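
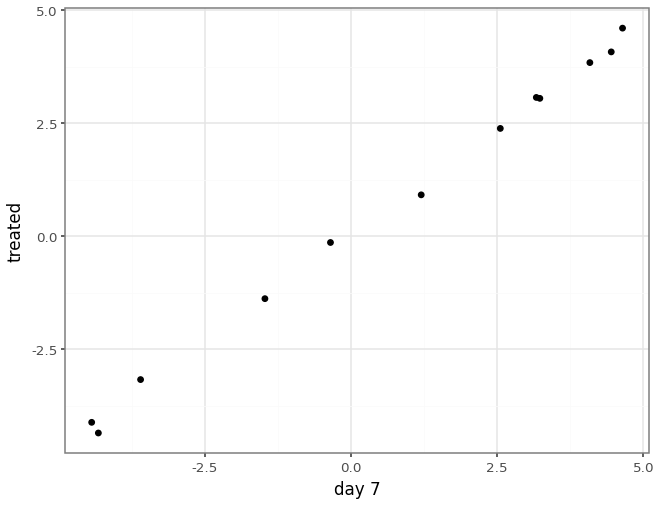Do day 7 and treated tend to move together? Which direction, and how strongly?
positive, strong

Points are positively correlated; strong (|r| ≈ 1.0).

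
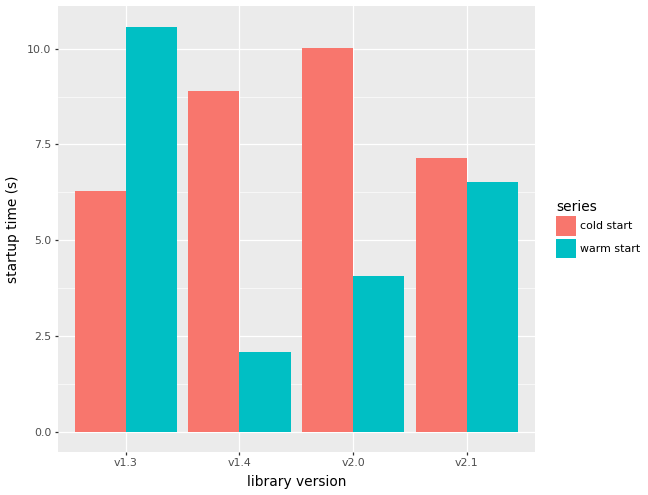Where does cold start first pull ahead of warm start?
v1.4

v1.3: cold start ≈ 6 vs warm start ≈ 11 (not yet); v1.4: cold start ≈ 9 vs warm start ≈ 2 (first crossover).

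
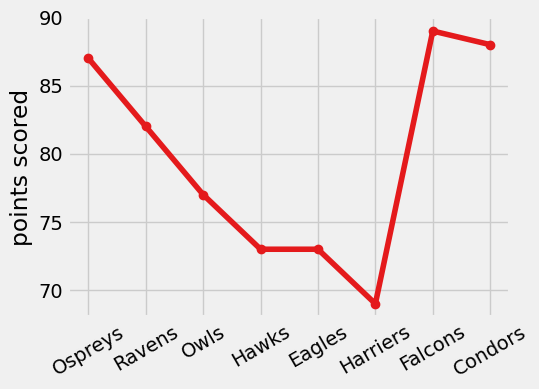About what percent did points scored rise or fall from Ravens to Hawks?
≈ -12.2%

Ravens ≈ 82, Hawks ≈ 72; (72 − 82) / 82 ≈ -12.2%.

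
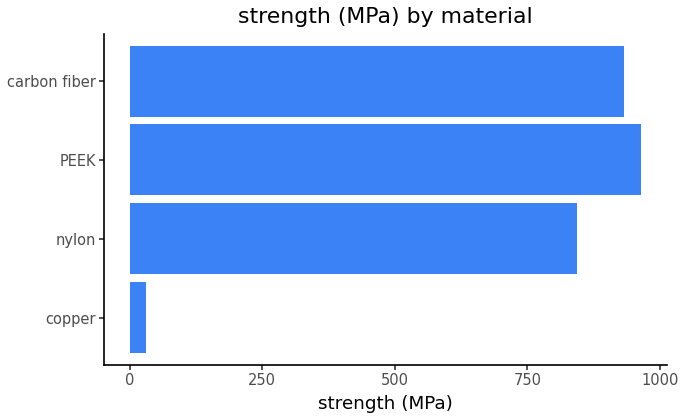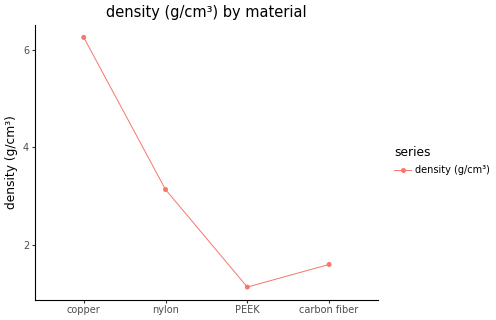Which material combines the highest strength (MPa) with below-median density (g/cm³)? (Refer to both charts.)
PEEK

Chart 2 median density (g/cm³) ≈ 2; below-median materials: PEEK, carbon fiber. Among those, PEEK has the highest strength (MPa) (≈ 1000).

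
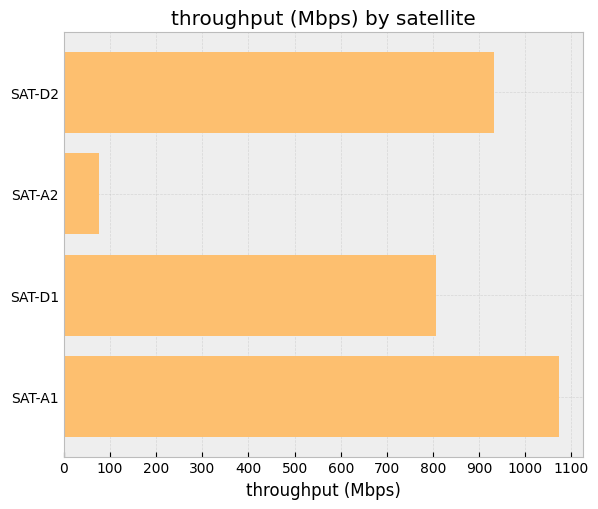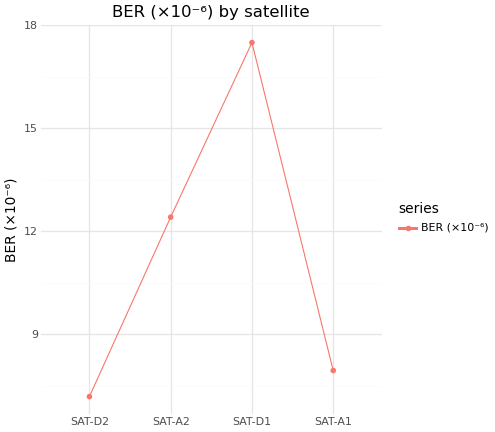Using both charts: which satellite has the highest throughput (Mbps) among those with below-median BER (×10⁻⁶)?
Chart 2 median BER (×10⁻⁶) ≈ 10; below-median satellites: SAT-D2, SAT-A1. Among those, SAT-A1 has the highest throughput (Mbps) (≈ 1100).

SAT-A1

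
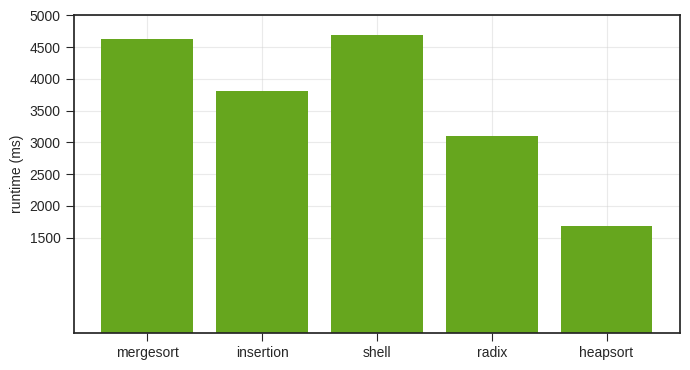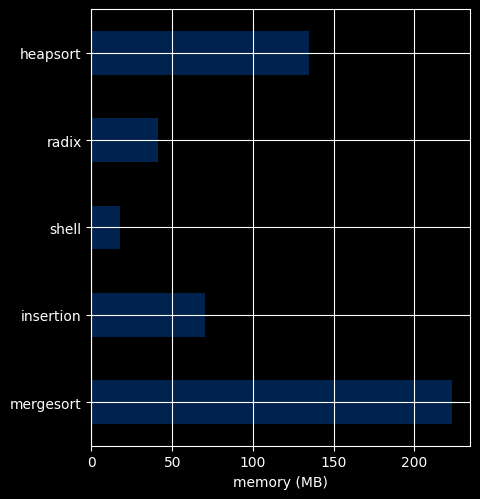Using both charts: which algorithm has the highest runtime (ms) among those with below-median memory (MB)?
Chart 2 median memory (MB) ≈ 75; below-median algorithms: shell, radix. Among those, shell has the highest runtime (ms) (≈ 4500).

shell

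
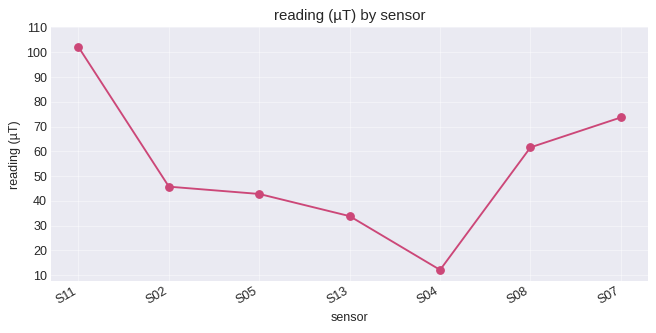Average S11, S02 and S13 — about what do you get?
(100 + 50 + 30) / 3 ≈ 60.

≈ 60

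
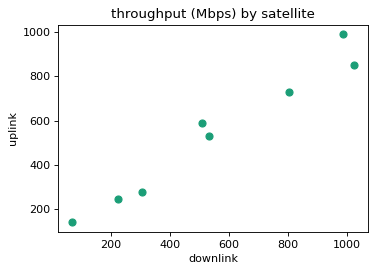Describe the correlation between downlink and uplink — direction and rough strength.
Points are positively correlated; strong (|r| ≈ 1.0).

positive, strong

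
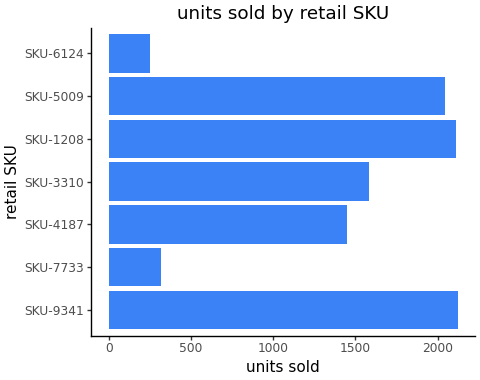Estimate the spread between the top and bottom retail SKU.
Max SKU-9341 ≈ 2200, min SKU-6124 ≈ 200; range ≈ 2000.

≈ 2000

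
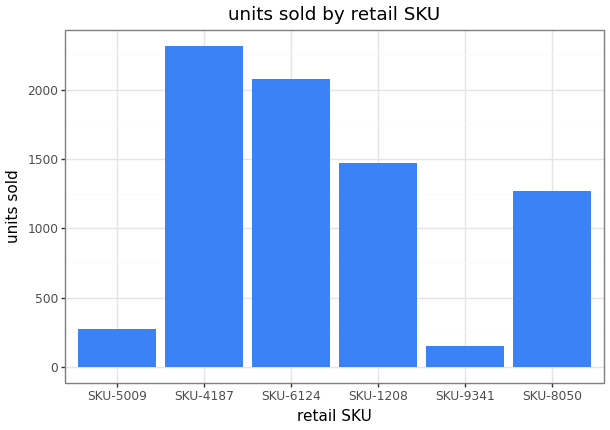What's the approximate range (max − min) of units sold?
Max SKU-4187 ≈ 2400, min SKU-9341 ≈ 200; range ≈ 2200.

≈ 2200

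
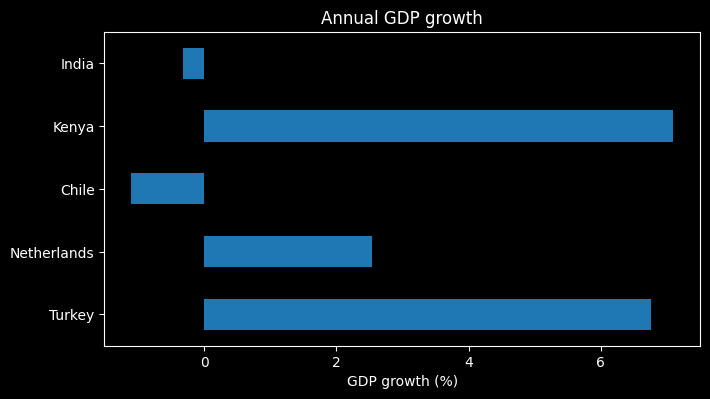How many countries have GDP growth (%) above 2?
3

Above 2: Turkey, Netherlands, Kenya.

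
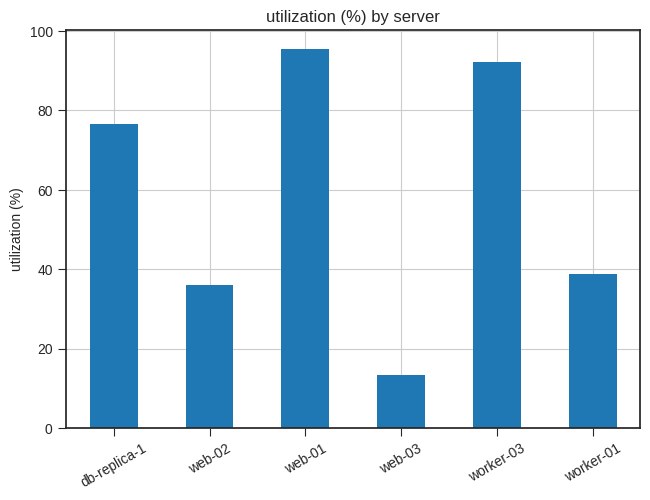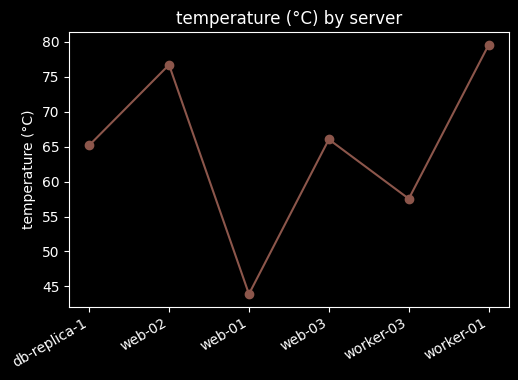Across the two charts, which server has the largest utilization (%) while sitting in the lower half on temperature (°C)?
Chart 2 median temperature (°C) ≈ 70; below-median servers: db-replica-1, web-01, worker-03. Among those, web-01 has the highest utilization (%) (≈ 100).

web-01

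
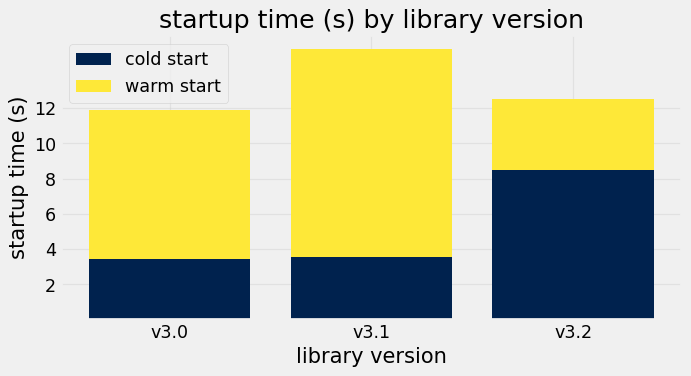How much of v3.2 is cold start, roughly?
≈ 8

cold start top ≈ 8, bottom ≈ 0; segment ≈ 8.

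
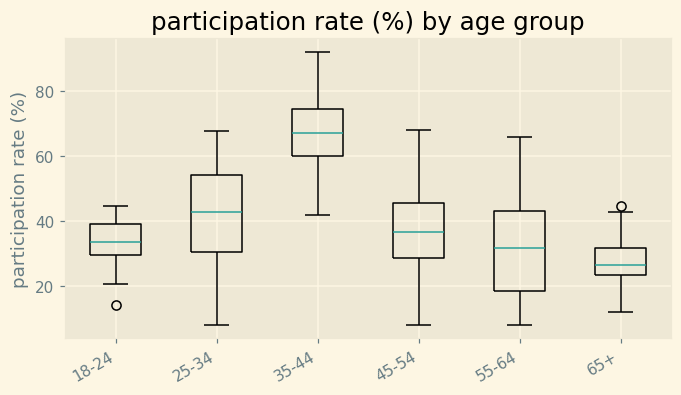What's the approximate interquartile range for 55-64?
≈ 25

Q3 ≈ 45, Q1 ≈ 20; IQR ≈ 25.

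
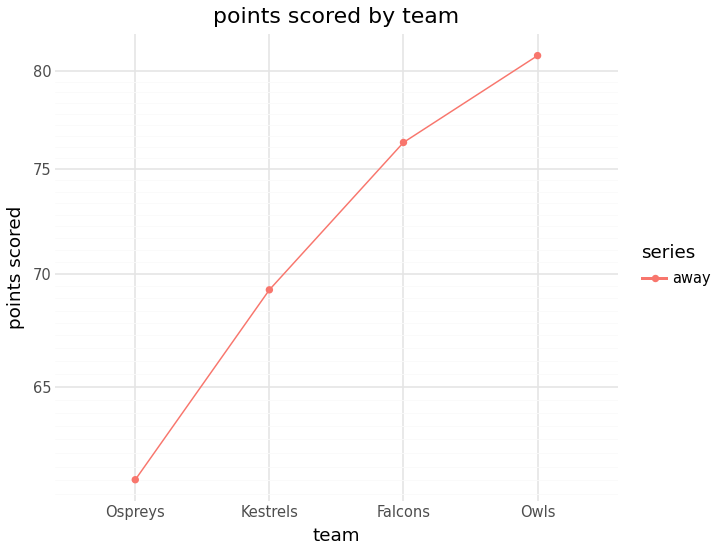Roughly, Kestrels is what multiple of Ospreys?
Kestrels ≈ 70, Ospreys ≈ 62; 70/62 ≈ 1.13.

≈ 1.13×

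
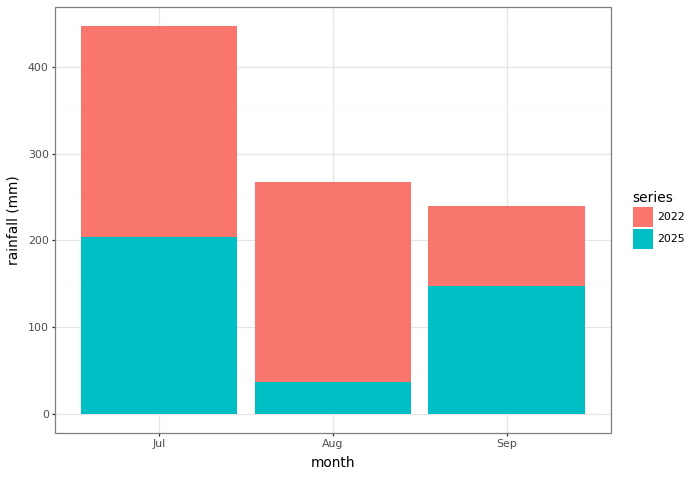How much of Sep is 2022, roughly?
2022 top ≈ 250, bottom ≈ 150; segment ≈ 100.

≈ 100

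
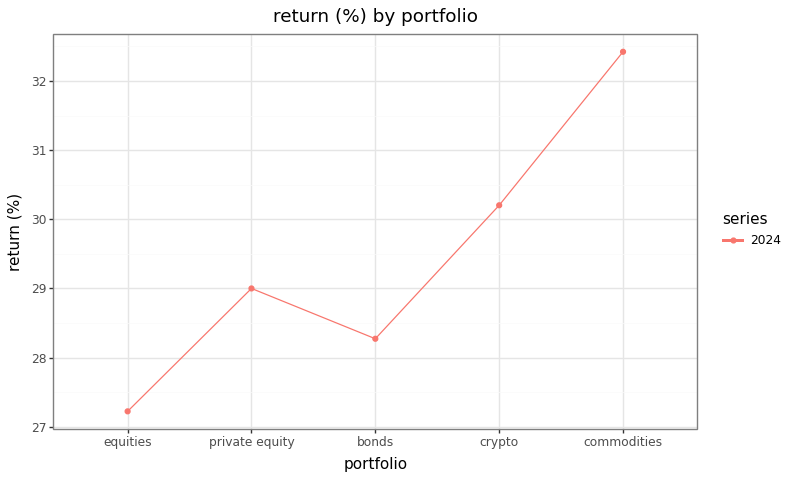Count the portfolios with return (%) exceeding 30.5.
Above 30.5: commodities.

1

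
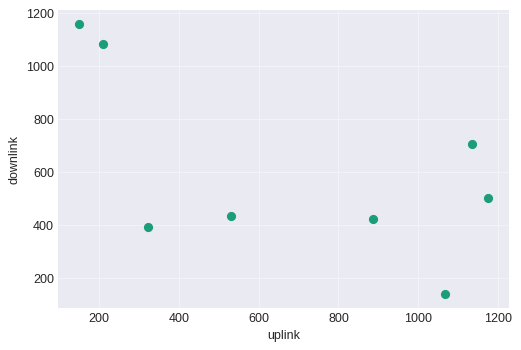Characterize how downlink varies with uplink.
Points are negatively correlated; moderate (|r| ≈ 0.6).

negative, moderate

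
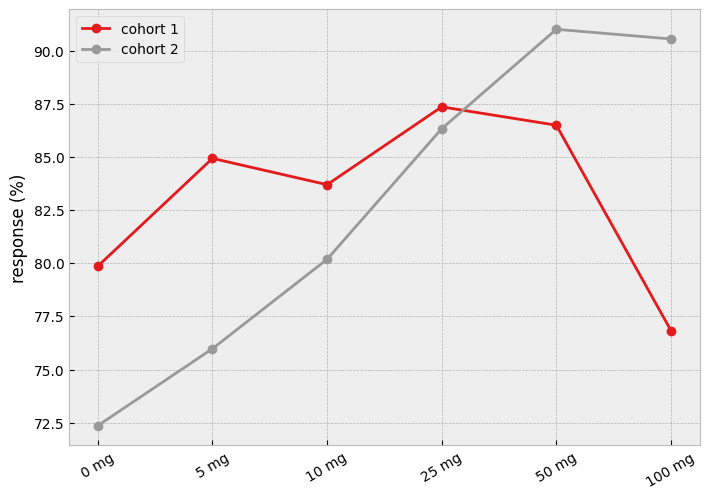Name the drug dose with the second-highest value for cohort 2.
Top 3 for cohort 2: 50 mg ≈ 92, 100 mg ≈ 90, 25 mg ≈ 86.

100 mg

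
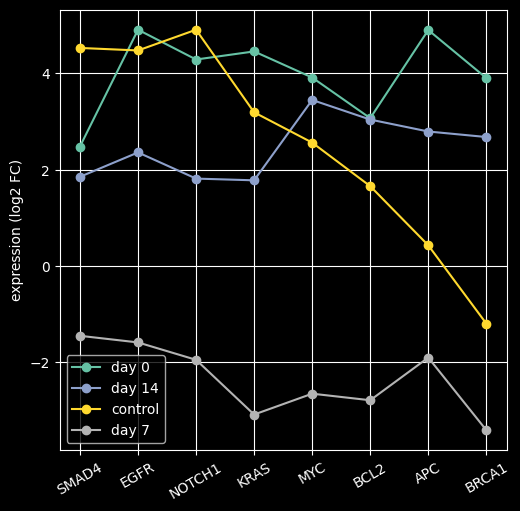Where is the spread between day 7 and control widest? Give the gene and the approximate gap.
NOTCH1: day 7 ≈ -2, control ≈ 5 → gap ≈ 7. Next-largest (KRAS) is only ≈ 6.

NOTCH1, ≈ 7 log2 FC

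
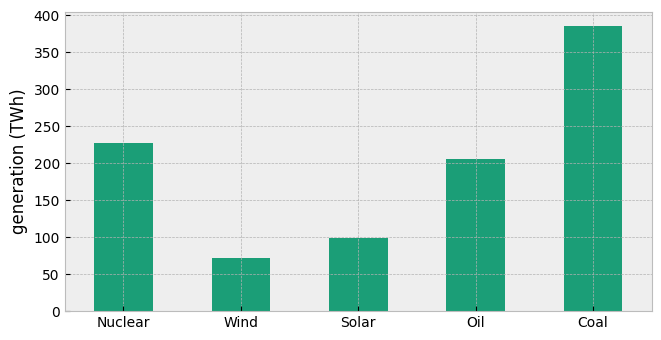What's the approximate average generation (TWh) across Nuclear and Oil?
(250 + 200) / 2 ≈ 225.

≈ 225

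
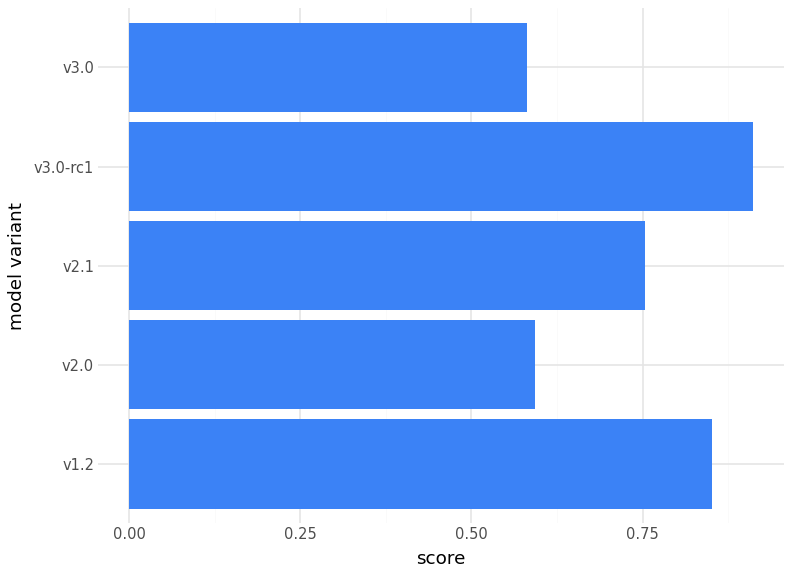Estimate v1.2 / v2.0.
v1.2 ≈ 0.9, v2.0 ≈ 0.6; 0.9/0.6 ≈ 1.5.

≈ 1.5×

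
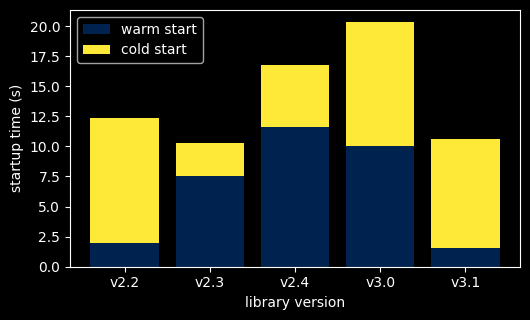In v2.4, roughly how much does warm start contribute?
≈ 12

warm start top ≈ 12, bottom ≈ 0; segment ≈ 12.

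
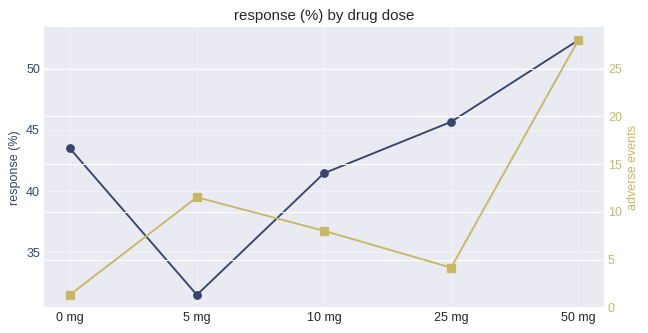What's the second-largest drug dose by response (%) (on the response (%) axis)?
25 mg

Top 3 (on the response (%) axis): 50 mg ≈ 52, 25 mg ≈ 46, 0 mg ≈ 44.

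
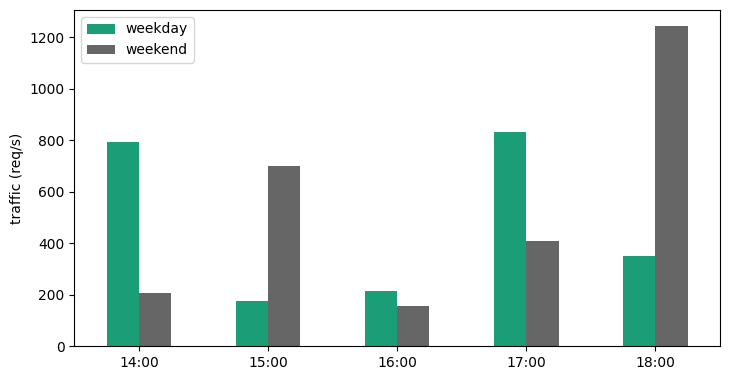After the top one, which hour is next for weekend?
15:00

Top 3 for weekend: 18:00 ≈ 1200, 15:00 ≈ 600, 17:00 ≈ 400.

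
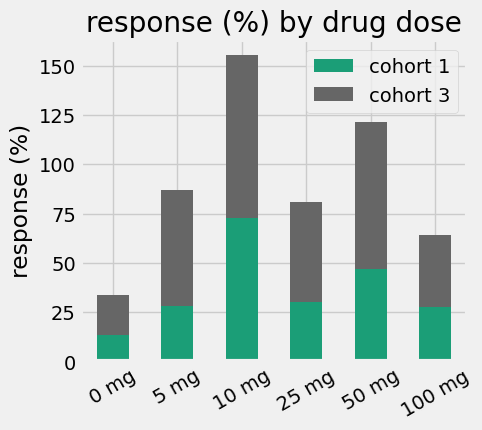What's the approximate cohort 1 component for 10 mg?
≈ 80

cohort 1 top ≈ 80, bottom ≈ 0; segment ≈ 80.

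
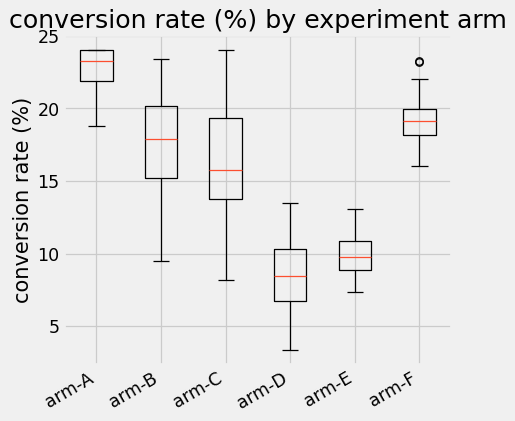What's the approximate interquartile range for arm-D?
≈ 4

Q3 ≈ 10, Q1 ≈ 6; IQR ≈ 4.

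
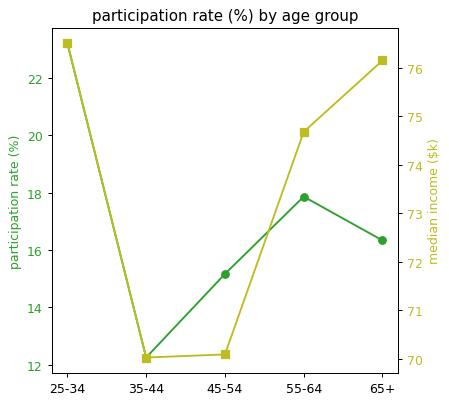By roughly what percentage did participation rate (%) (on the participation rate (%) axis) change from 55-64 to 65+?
≈ -11.1%

55-64 ≈ 18, 65+ ≈ 16; (16 − 18) / 18 ≈ -11.1%.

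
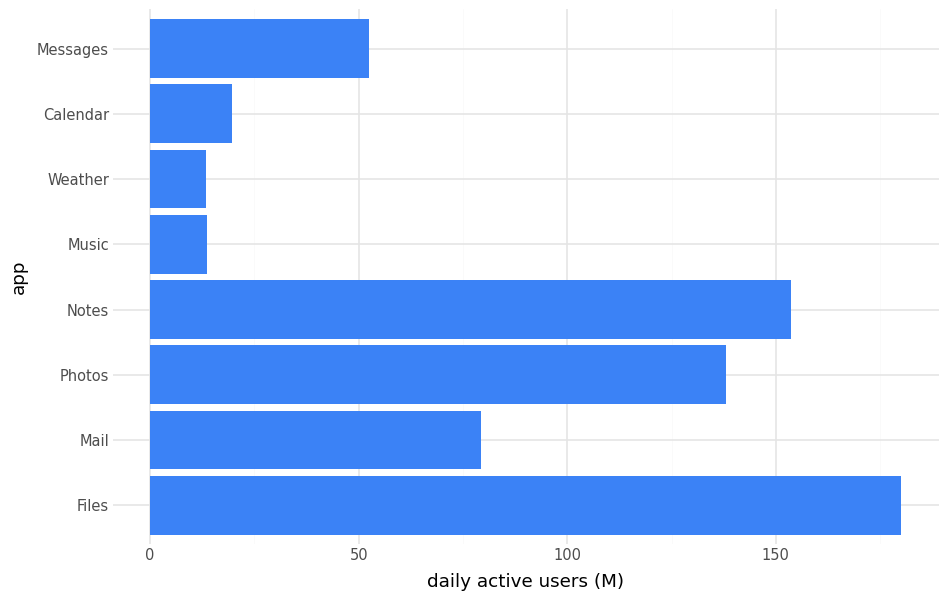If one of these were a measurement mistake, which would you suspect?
Files

Files ≈ 180; the rest sit between ≈ 20 and ≈ 160.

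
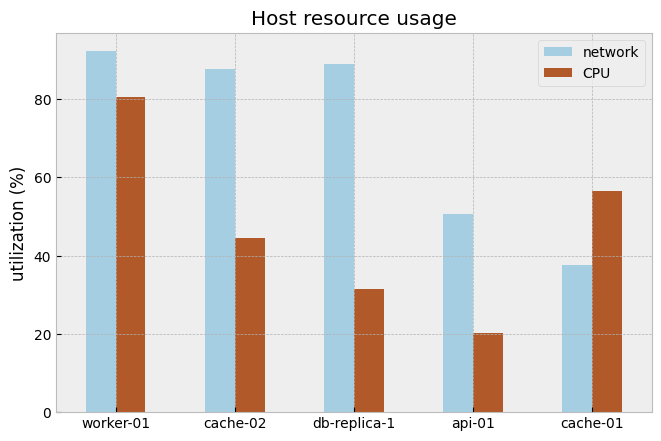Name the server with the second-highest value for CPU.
Top 3 for CPU: worker-01 ≈ 80, cache-01 ≈ 60, cache-02 ≈ 40.

cache-01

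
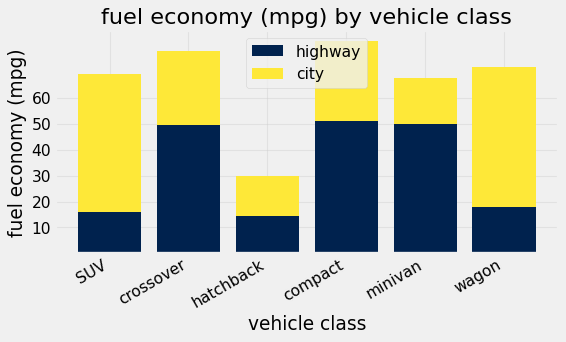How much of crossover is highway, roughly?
highway top ≈ 50, bottom ≈ 0; segment ≈ 50.

≈ 50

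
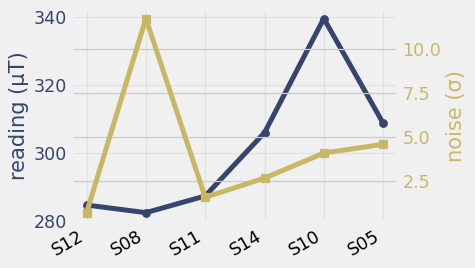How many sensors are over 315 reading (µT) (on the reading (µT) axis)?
Above 315: S10.

1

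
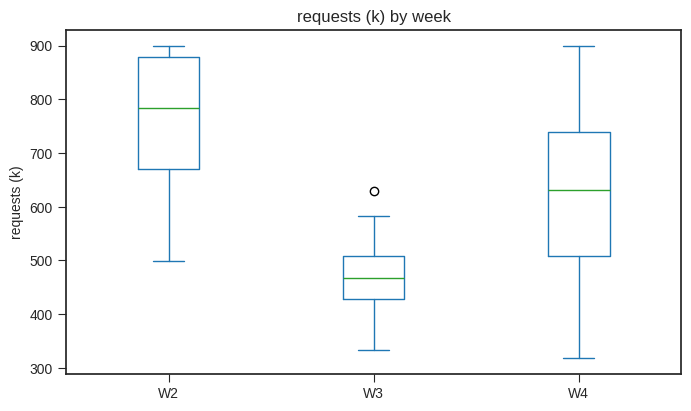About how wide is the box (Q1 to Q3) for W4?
≈ 250

Q3 ≈ 750, Q1 ≈ 500; IQR ≈ 250.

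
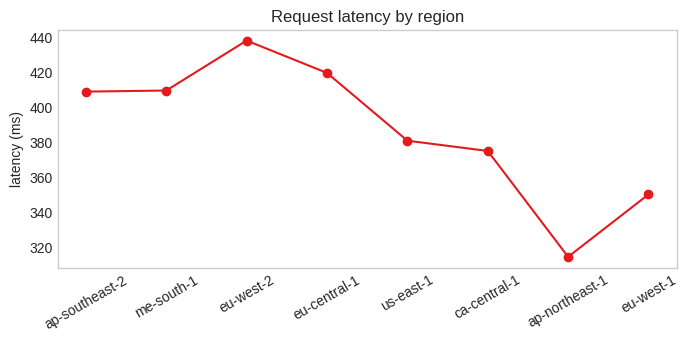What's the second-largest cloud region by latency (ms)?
Top 3: eu-west-2 ≈ 440, eu-central-1 ≈ 420, me-south-1 ≈ 400.

eu-central-1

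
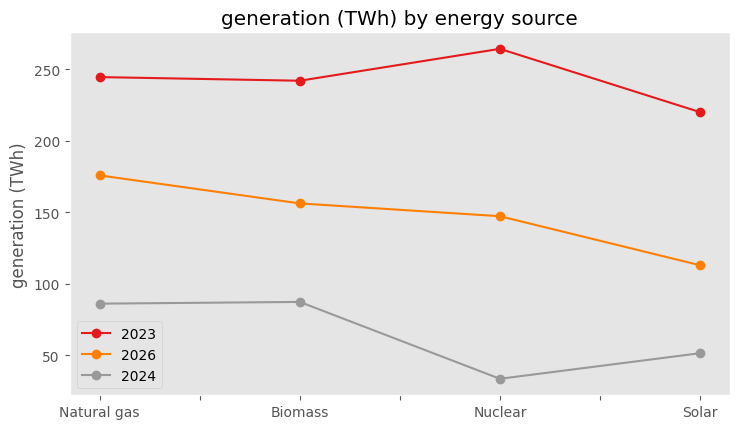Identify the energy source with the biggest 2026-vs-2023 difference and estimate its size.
Nuclear: 2026 ≈ 140, 2023 ≈ 260 → gap ≈ 120. Next-largest (Solar) is only ≈ 100.

Nuclear, ≈ 120 TWh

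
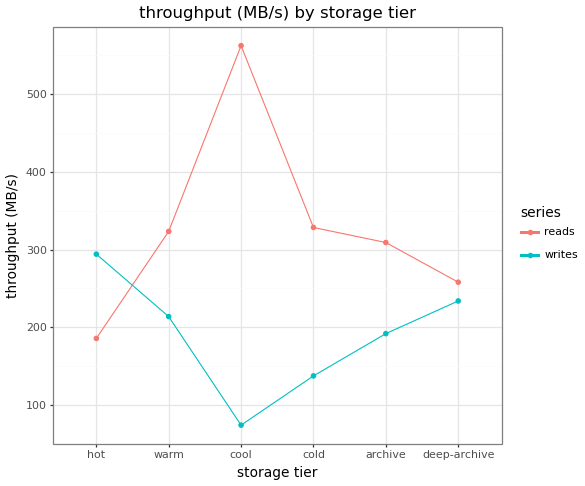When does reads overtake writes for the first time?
warm

hot: reads ≈ 200 vs writes ≈ 300 (not yet); warm: reads ≈ 300 vs writes ≈ 200 (first crossover).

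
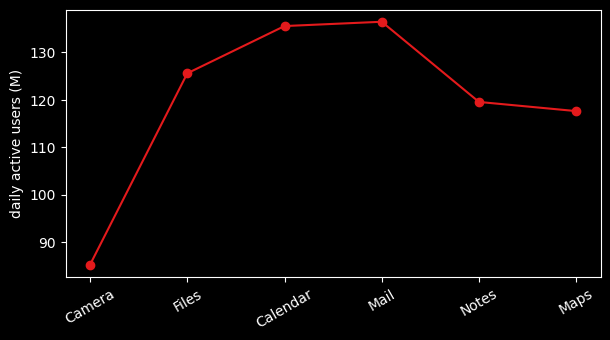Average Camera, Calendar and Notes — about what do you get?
(85 + 135 + 120) / 3 ≈ 113.

≈ 113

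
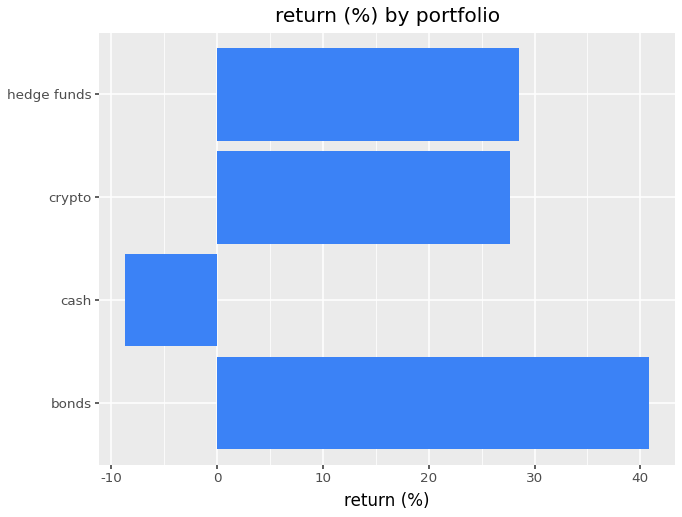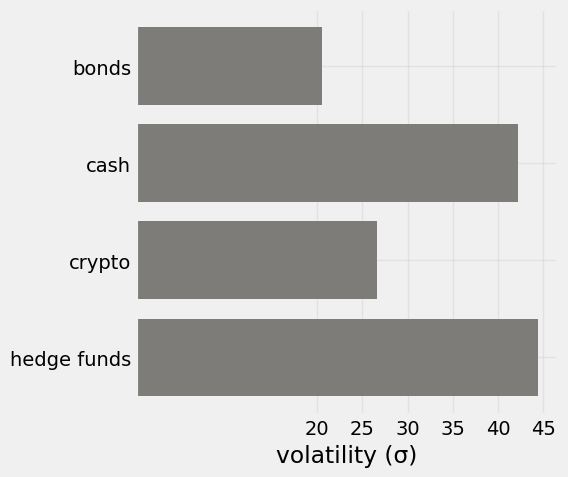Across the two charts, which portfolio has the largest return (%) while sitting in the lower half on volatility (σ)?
Chart 2 median volatility (σ) ≈ 35; below-median portfolios: bonds, crypto. Among those, bonds has the highest return (%) (≈ 40).

bonds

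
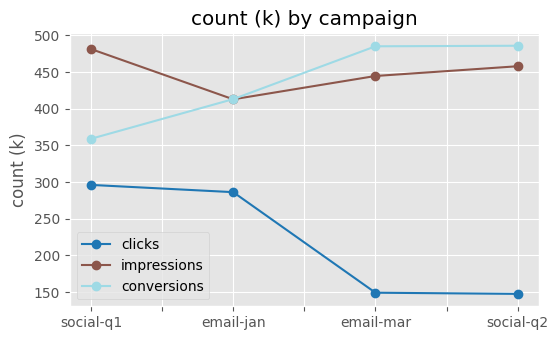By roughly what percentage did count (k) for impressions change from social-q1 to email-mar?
social-q1 ≈ 500, email-mar ≈ 450; (450 − 500) / 500 ≈ -10%.

≈ -10%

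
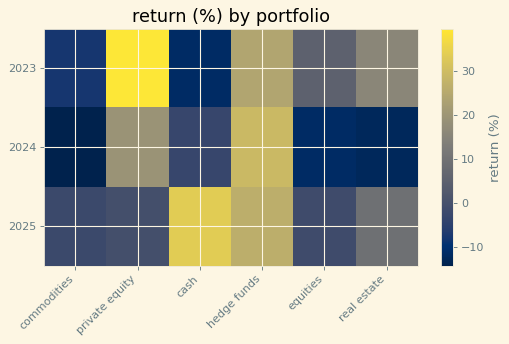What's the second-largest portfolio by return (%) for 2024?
Top 3 for 2024: hedge funds ≈ 30, private equity ≈ 20, cash ≈ -5.

private equity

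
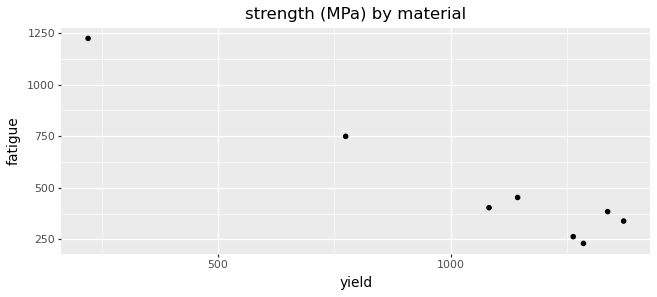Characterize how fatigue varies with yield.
negative, strong

Points are negatively correlated; strong (|r| ≈ 1.0).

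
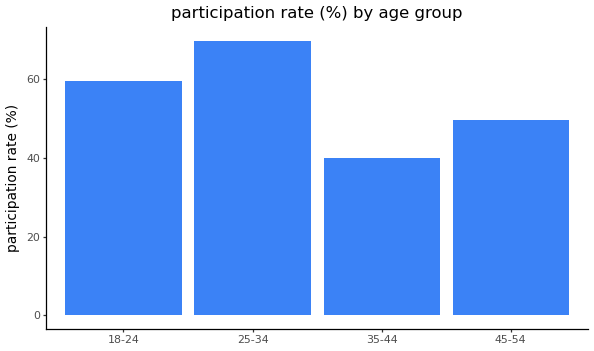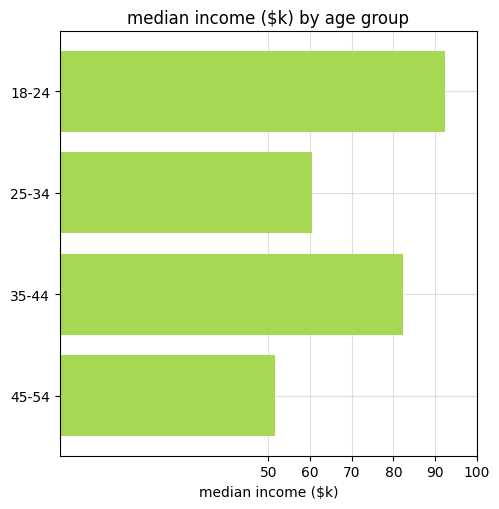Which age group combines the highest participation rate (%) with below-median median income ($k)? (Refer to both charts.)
Chart 2 median median income ($k) ≈ 70; below-median age groups: 25-34, 45-54. Among those, 25-34 has the highest participation rate (%) (≈ 70).

25-34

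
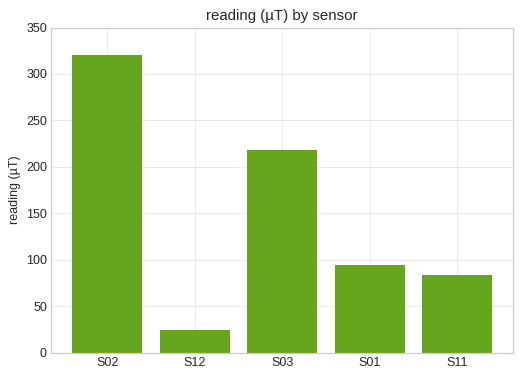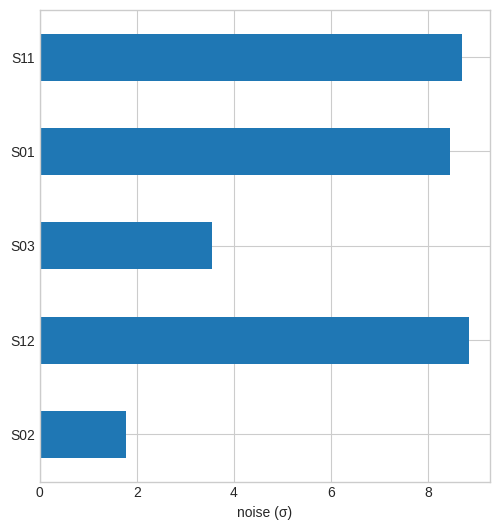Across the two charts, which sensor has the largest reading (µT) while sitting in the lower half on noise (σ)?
Chart 2 median noise (σ) ≈ 8; below-median sensors: S02, S03. Among those, S02 has the highest reading (µT) (≈ 300).

S02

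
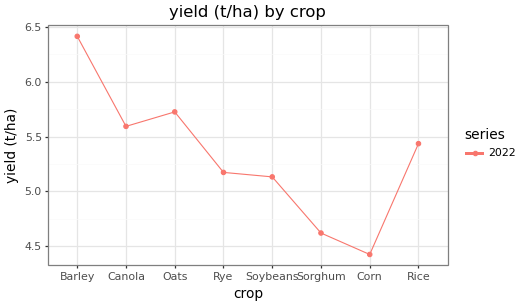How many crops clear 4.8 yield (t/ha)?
6

Above 4.8: Barley, Canola, Oats, Rye, Soybeans, Rice.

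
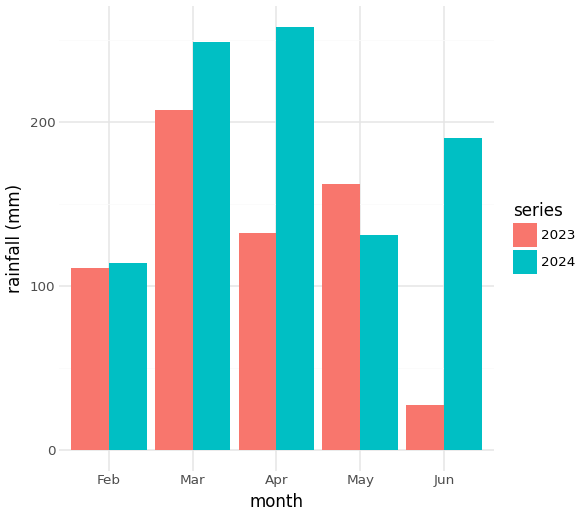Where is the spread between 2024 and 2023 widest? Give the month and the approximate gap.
Jun, ≈ 175 mm

Jun: 2024 ≈ 200, 2023 ≈ 25 → gap ≈ 175. Next-largest (Apr) is only ≈ 125.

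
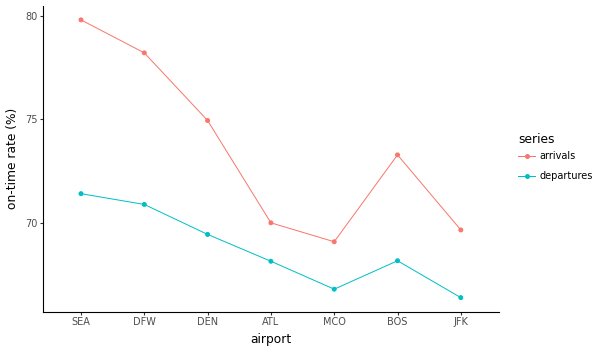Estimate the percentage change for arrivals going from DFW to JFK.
DFW ≈ 78, JFK ≈ 70; (70 − 78) / 78 ≈ -10.3%.

≈ -10.3%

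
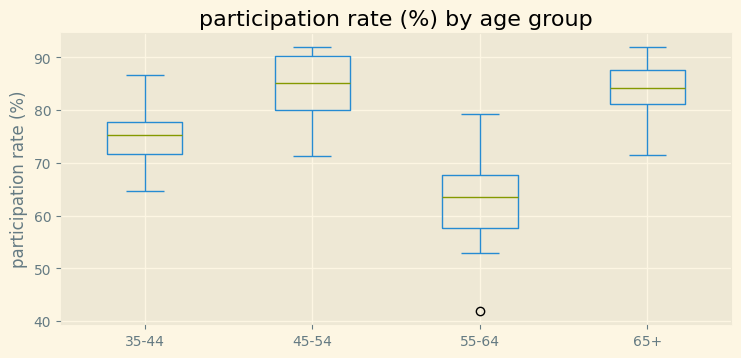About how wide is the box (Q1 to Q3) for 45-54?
Q3 ≈ 90, Q1 ≈ 80; IQR ≈ 10.

≈ 10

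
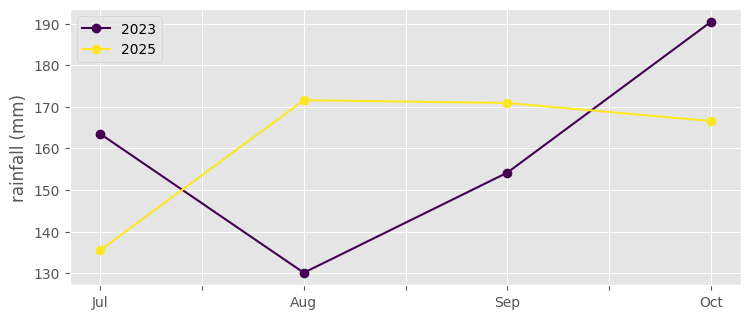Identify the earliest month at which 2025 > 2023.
Jul: 2025 ≈ 140 vs 2023 ≈ 160 (not yet); Aug: 2025 ≈ 170 vs 2023 ≈ 130 (first crossover).

Aug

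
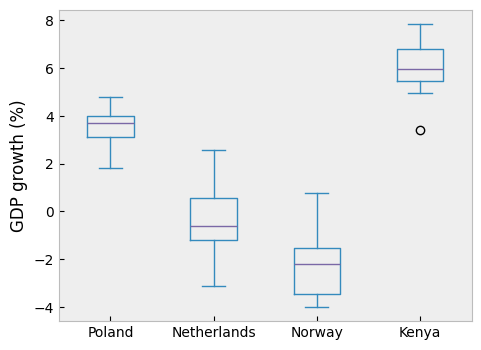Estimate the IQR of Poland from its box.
Q3 ≈ 4, Q1 ≈ 3; IQR ≈ 1.

≈ 1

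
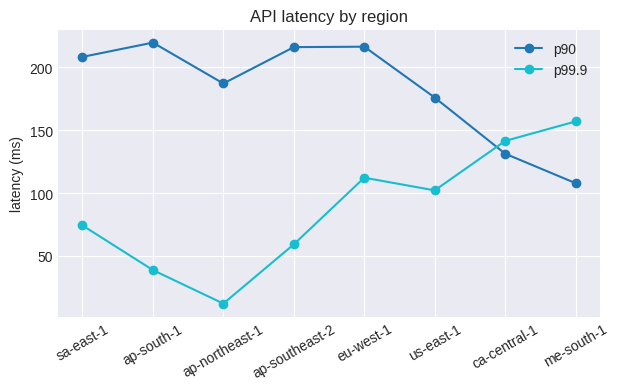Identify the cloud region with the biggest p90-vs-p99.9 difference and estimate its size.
ap-south-1, ≈ 180 ms

ap-south-1: p90 ≈ 220, p99.9 ≈ 40 → gap ≈ 180. Next-largest (ap-northeast-1) is only ≈ 160.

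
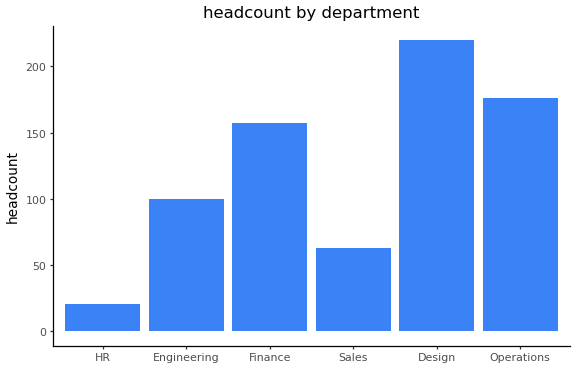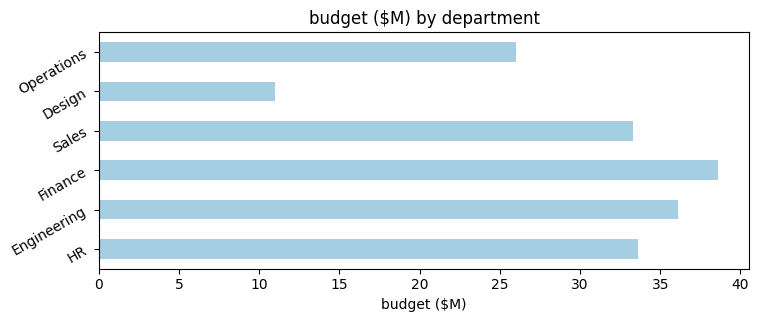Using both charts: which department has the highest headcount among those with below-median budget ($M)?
Design

Chart 2 median budget ($M) ≈ 35; below-median departments: Sales, Design, Operations. Among those, Design has the highest headcount (≈ 225).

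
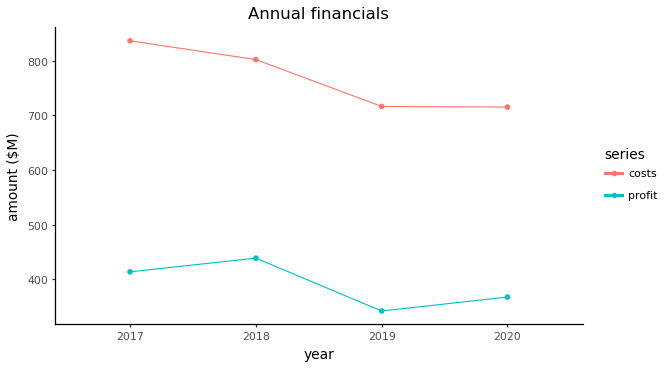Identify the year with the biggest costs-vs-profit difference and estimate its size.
2017: costs ≈ 850, profit ≈ 400 → gap ≈ 450. Next-largest (2019) is only ≈ 350.

2017, ≈ 450 $M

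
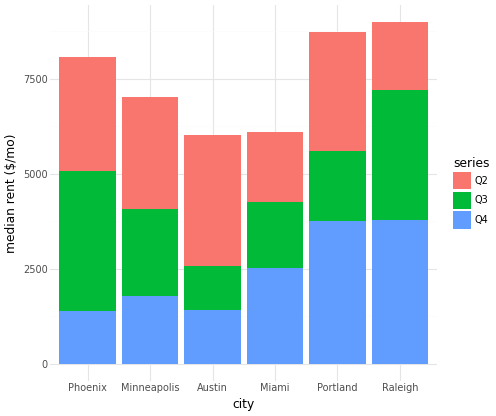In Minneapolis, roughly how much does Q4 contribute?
Q4 top ≈ 2000, bottom ≈ 0; segment ≈ 2000.

≈ 2000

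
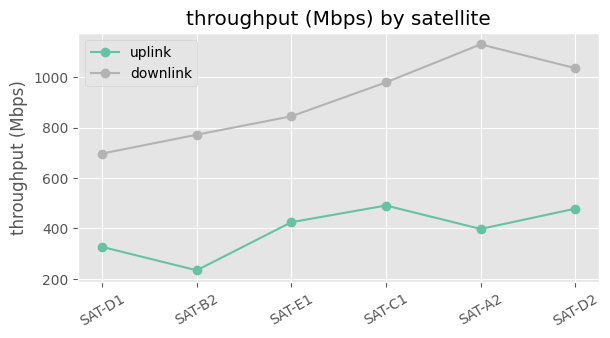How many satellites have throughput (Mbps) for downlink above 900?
Above 900: SAT-C1, SAT-A2, SAT-D2.

3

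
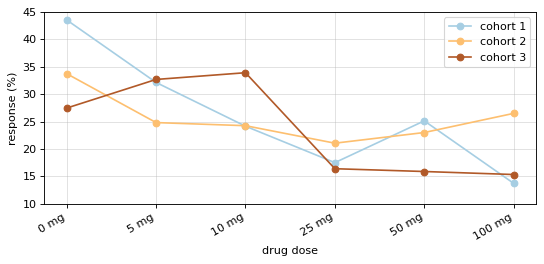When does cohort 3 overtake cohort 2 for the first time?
0 mg: cohort 3 ≈ 25 vs cohort 2 ≈ 35 (not yet); 5 mg: cohort 3 ≈ 35 vs cohort 2 ≈ 25 (first crossover).

5 mg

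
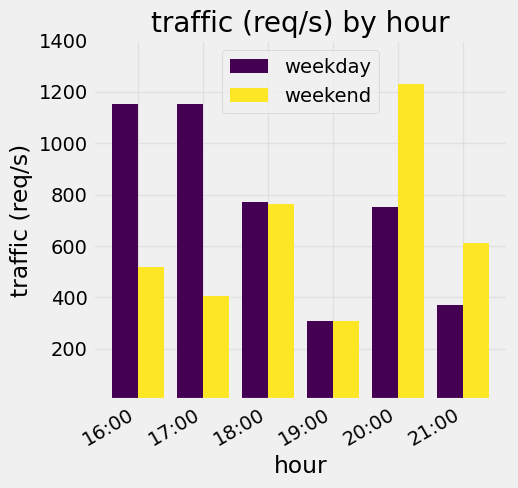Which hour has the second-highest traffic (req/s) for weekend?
18:00

Top 3 for weekend: 20:00 ≈ 1200, 18:00 ≈ 800, 21:00 ≈ 600.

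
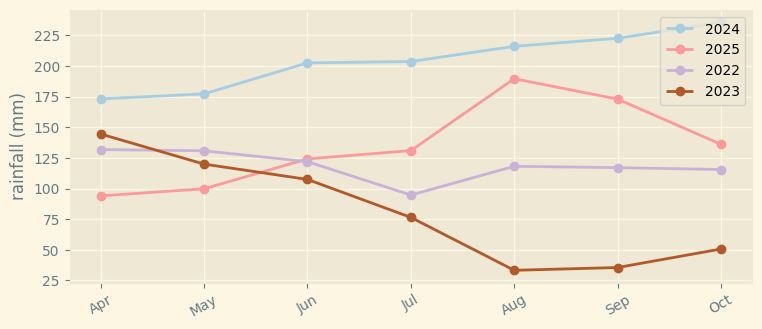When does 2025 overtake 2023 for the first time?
Jun

May: 2025 ≈ 100 vs 2023 ≈ 120 (not yet); Jun: 2025 ≈ 120 vs 2023 ≈ 100 (first crossover).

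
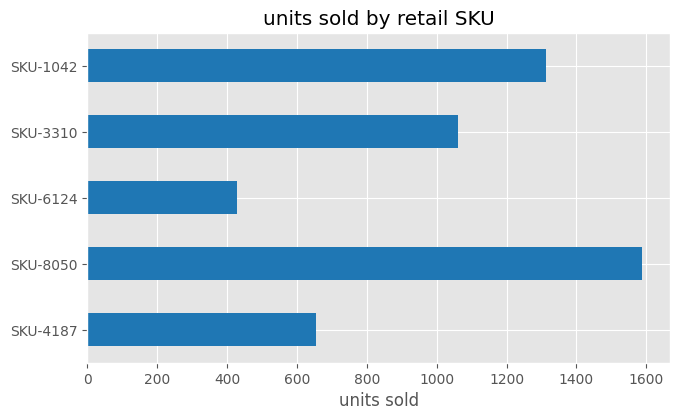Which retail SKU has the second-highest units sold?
SKU-1042

Top 3: SKU-8050 ≈ 1600, SKU-1042 ≈ 1400, SKU-3310 ≈ 1000.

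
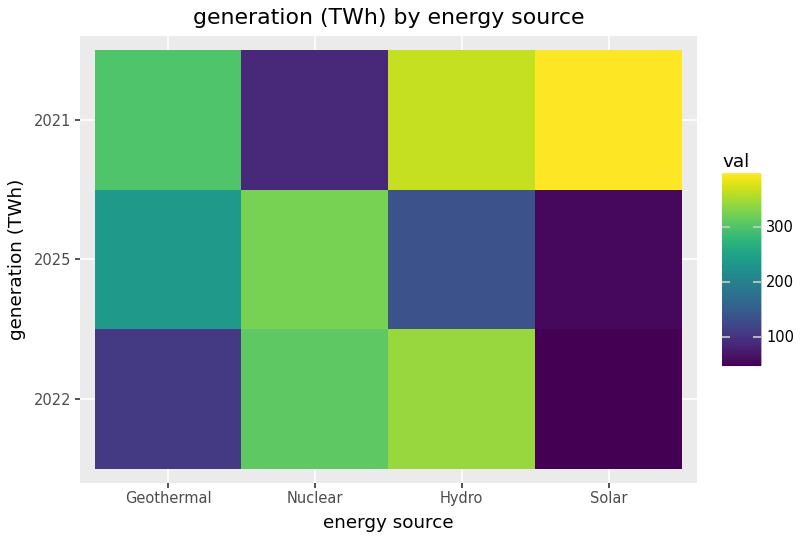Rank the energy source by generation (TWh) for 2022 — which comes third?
Top 4 for 2022: Hydro ≈ 350, Nuclear ≈ 300, Geothermal ≈ 100, Solar ≈ 50.

Geothermal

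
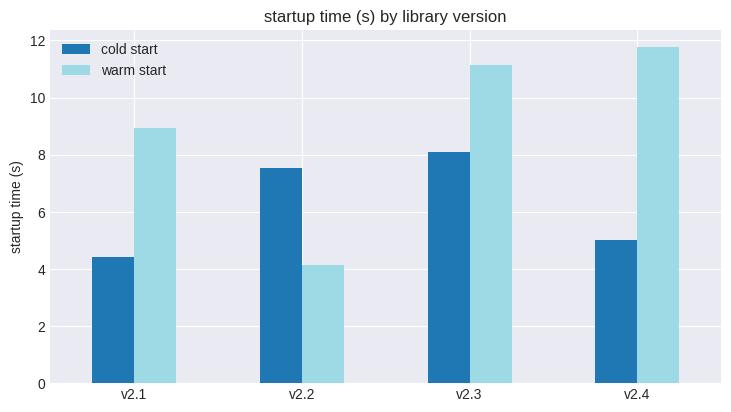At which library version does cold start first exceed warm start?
v2.2

v2.1: cold start ≈ 4 vs warm start ≈ 9 (not yet); v2.2: cold start ≈ 8 vs warm start ≈ 4 (first crossover).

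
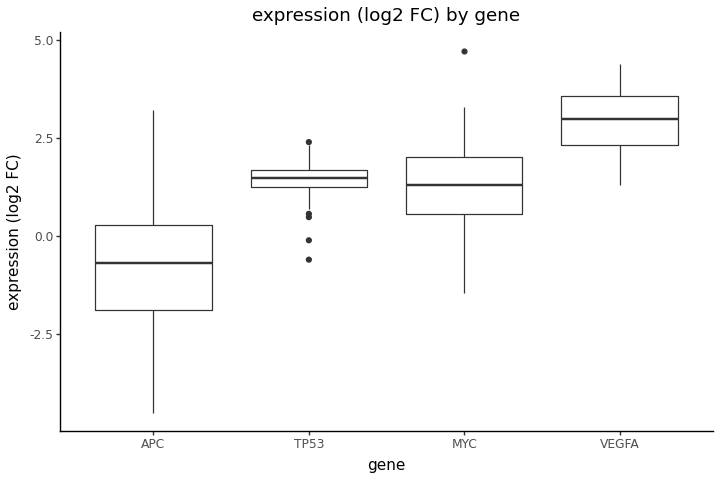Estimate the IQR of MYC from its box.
Q3 ≈ 2.0, Q1 ≈ 0.5; IQR ≈ 1.5.

≈ 1.5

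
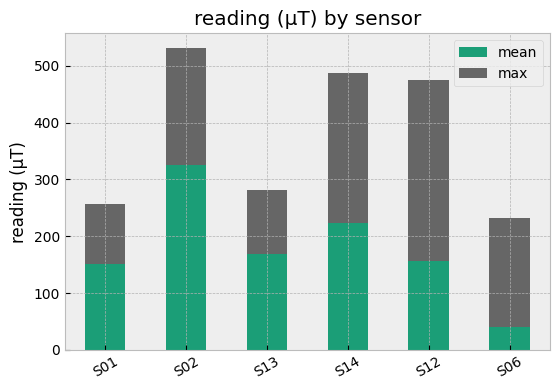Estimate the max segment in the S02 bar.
≈ 200

max top ≈ 550, bottom ≈ 350; segment ≈ 200.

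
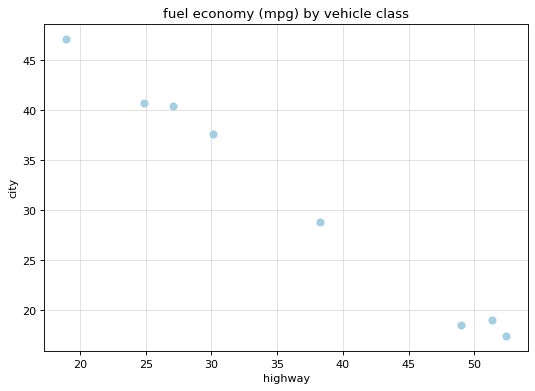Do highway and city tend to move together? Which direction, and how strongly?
negative, strong

Points are negatively correlated; strong (|r| ≈ 1.0).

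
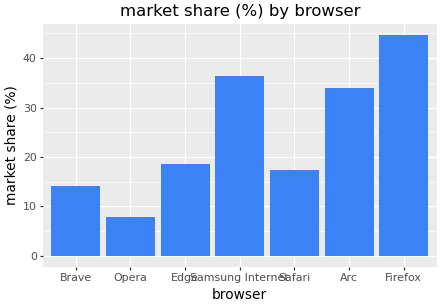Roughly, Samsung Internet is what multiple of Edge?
≈ 1.75×

Samsung Internet ≈ 35, Edge ≈ 20; 35/20 ≈ 1.75.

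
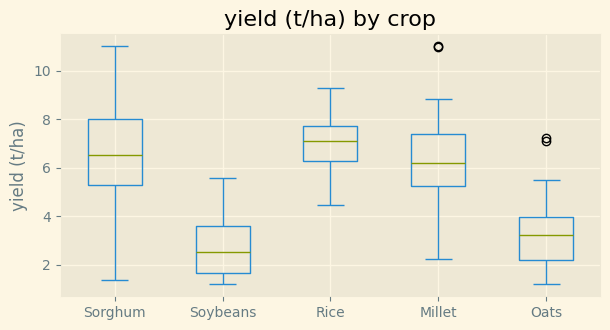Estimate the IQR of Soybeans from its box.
Q3 ≈ 3.5, Q1 ≈ 1.5; IQR ≈ 2.0.

≈ 2.0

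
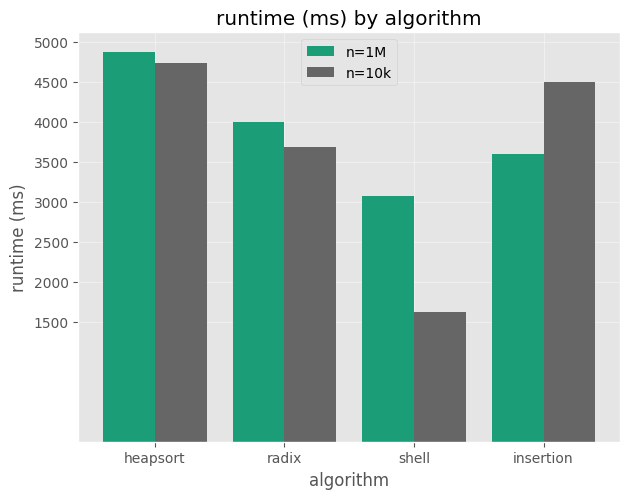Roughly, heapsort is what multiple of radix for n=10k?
≈ 1.29×

heapsort ≈ 4500, radix ≈ 3500; 4500/3500 ≈ 1.29.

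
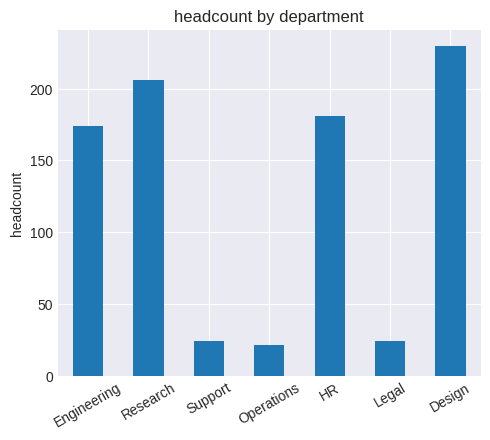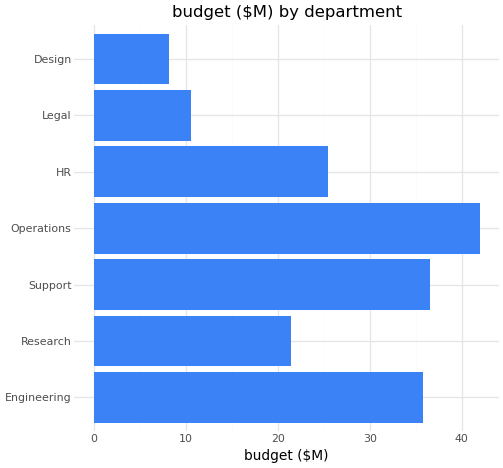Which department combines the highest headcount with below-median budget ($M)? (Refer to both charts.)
Design

Chart 2 median budget ($M) ≈ 25; below-median departments: Research, Legal, Design. Among those, Design has the highest headcount (≈ 225).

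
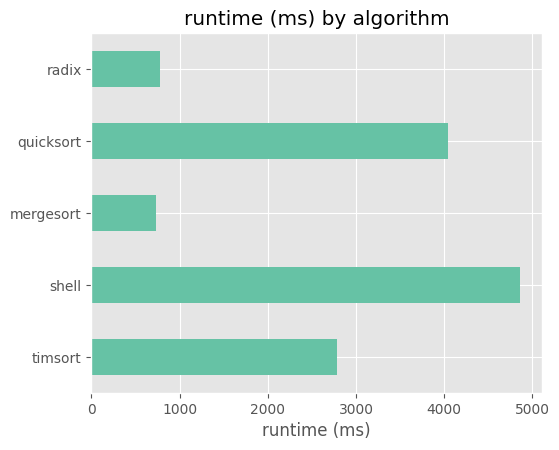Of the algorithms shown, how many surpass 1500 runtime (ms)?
Above 1500: timsort, shell, quicksort.

3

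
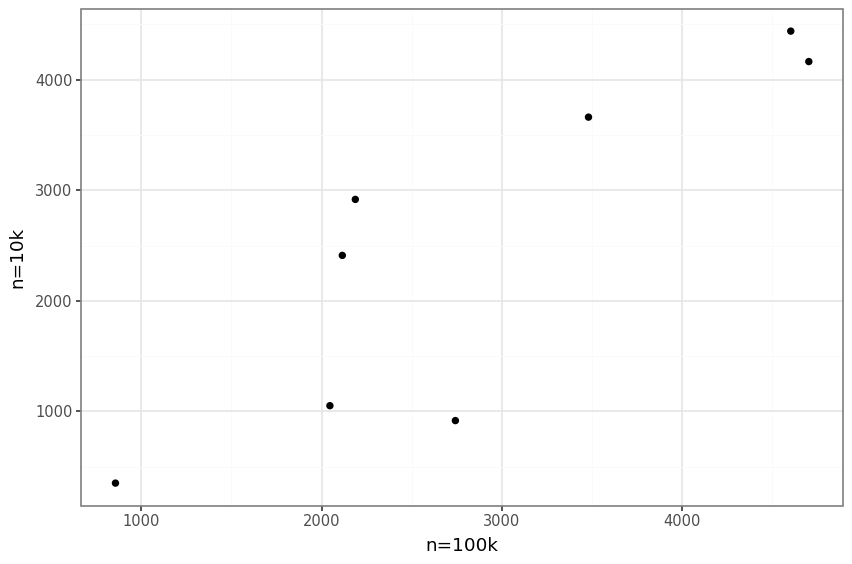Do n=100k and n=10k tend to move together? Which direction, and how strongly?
Points are positively correlated; strong (|r| ≈ 0.9).

positive, strong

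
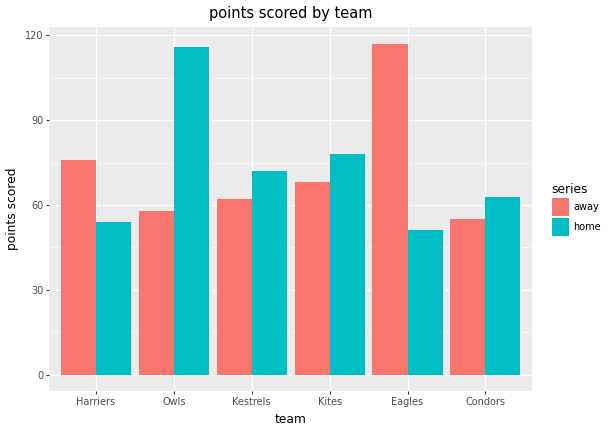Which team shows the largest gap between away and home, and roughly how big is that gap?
Eagles: away ≈ 120, home ≈ 50 → gap ≈ 70. Next-largest (Owls) is only ≈ 60.

Eagles, ≈ 70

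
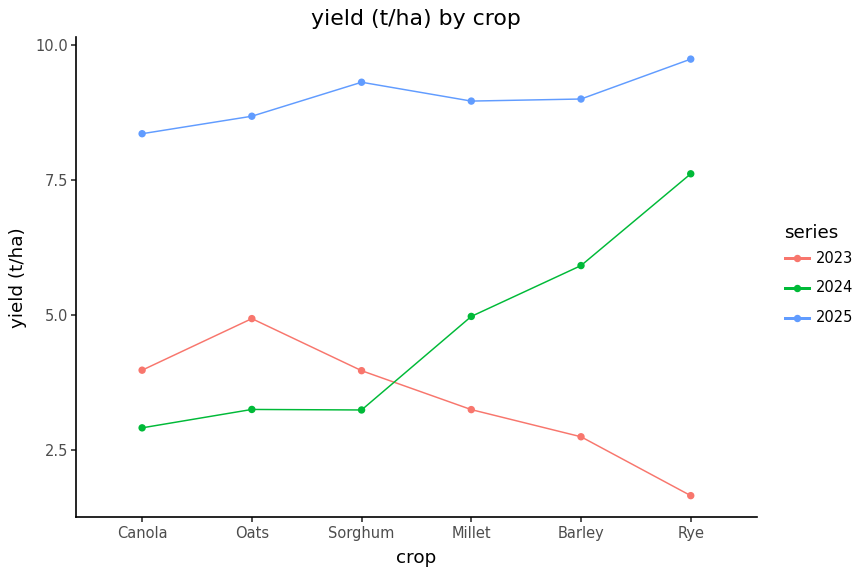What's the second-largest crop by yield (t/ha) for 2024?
Top 3 for 2024: Rye ≈ 8, Barley ≈ 6, Millet ≈ 5.

Barley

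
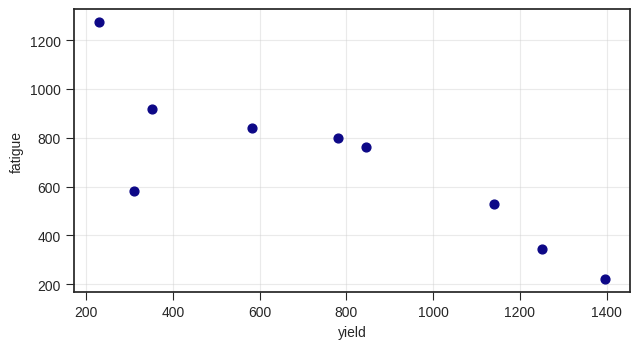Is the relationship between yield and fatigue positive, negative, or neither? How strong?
Points are negatively correlated; strong (|r| ≈ 0.8).

negative, strong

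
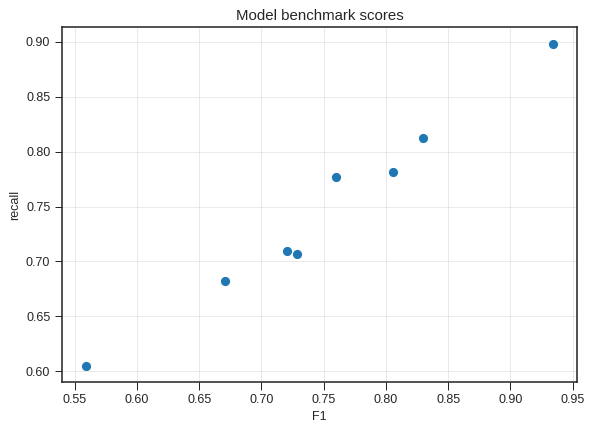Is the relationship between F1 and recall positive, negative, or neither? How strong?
positive, strong

Points are positively correlated; strong (|r| ≈ 1.0).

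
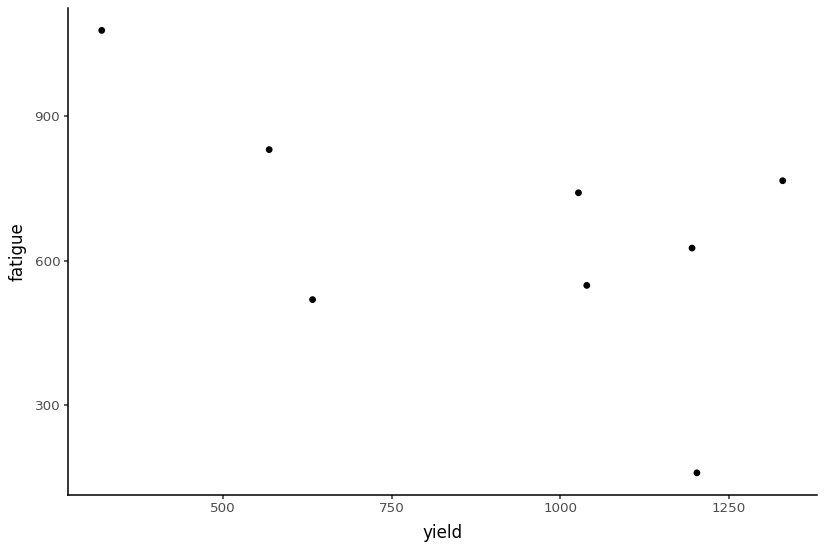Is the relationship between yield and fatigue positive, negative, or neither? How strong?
Points are negatively correlated; moderate (|r| ≈ 0.6).

negative, moderate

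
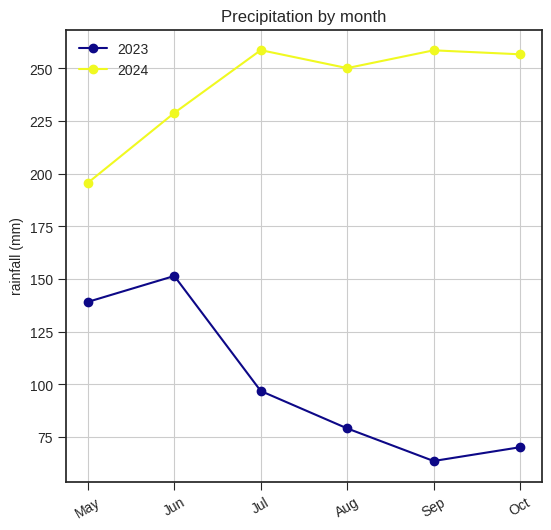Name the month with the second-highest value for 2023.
Top 3 for 2023: Jun ≈ 160, May ≈ 140, Jul ≈ 100.

May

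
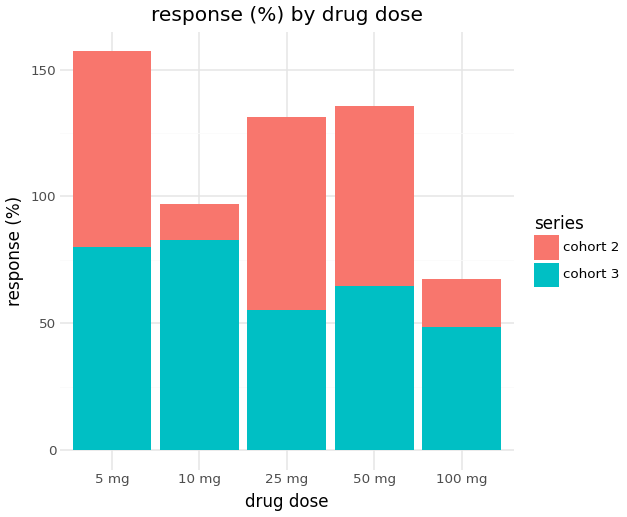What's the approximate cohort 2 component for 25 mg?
cohort 2 top ≈ 140, bottom ≈ 60; segment ≈ 80.

≈ 80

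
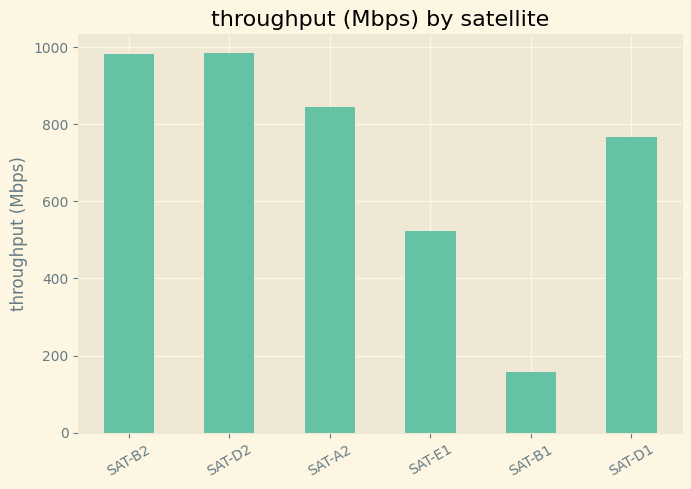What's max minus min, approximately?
≈ 800

Max SAT-D2 ≈ 1000, min SAT-B1 ≈ 200; range ≈ 800.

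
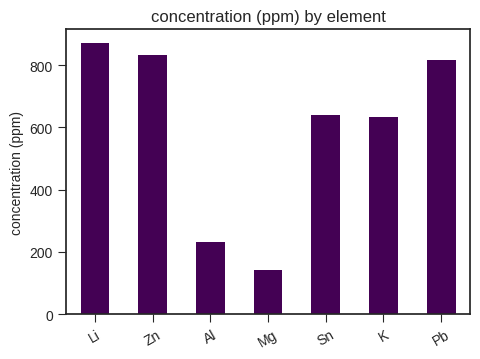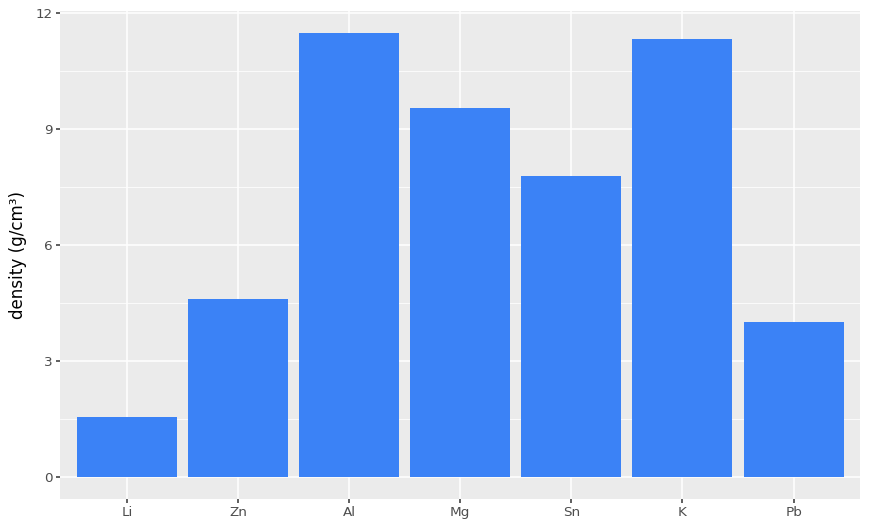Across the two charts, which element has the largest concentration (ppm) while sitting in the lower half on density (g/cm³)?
Li

Chart 2 median density (g/cm³) ≈ 8; below-median elements: Li, Zn, Pb. Among those, Li has the highest concentration (ppm) (≈ 900).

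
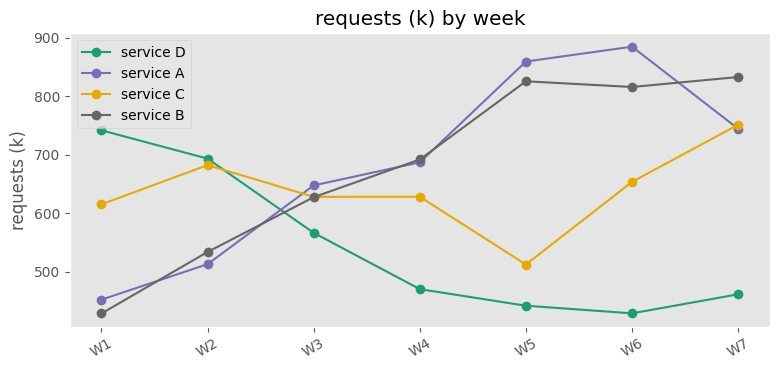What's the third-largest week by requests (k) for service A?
Top 4 for service A: W6 ≈ 900, W5 ≈ 850, W7 ≈ 750, W4 ≈ 700.

W7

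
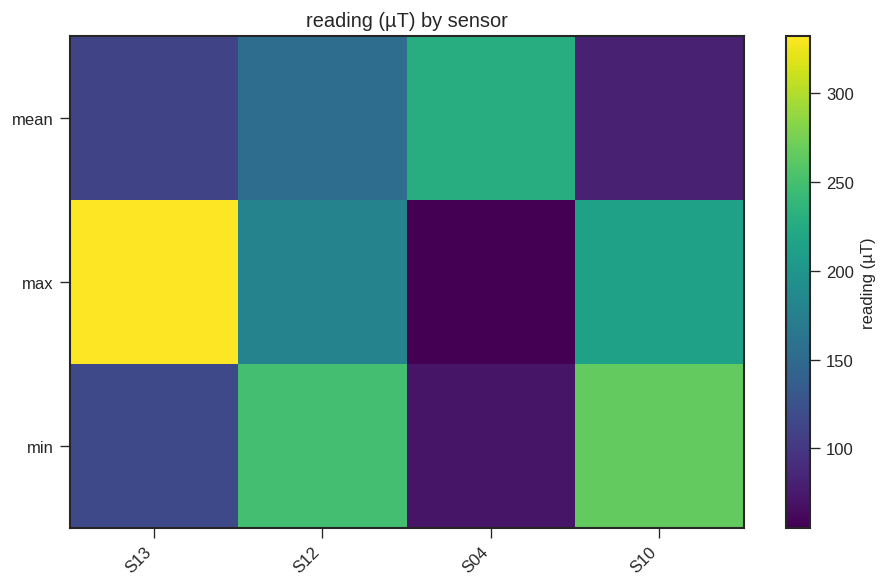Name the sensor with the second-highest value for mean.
S12

Top 3 for mean: S04 ≈ 225, S12 ≈ 150, S13 ≈ 100.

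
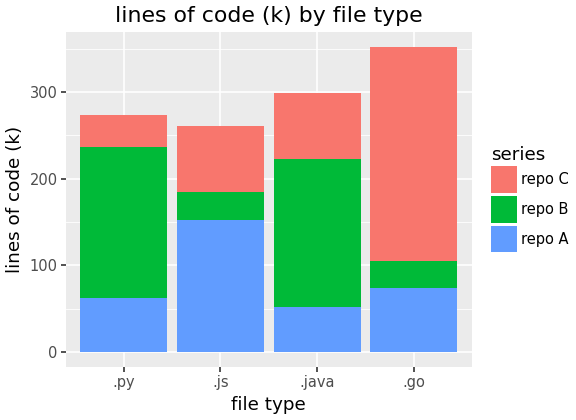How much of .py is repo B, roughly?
≈ 200

repo B top ≈ 250, bottom ≈ 50; segment ≈ 200.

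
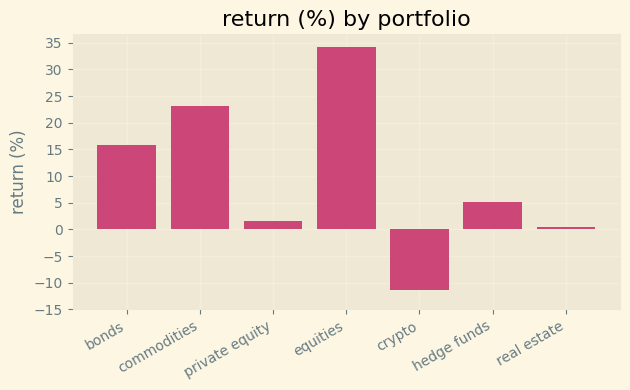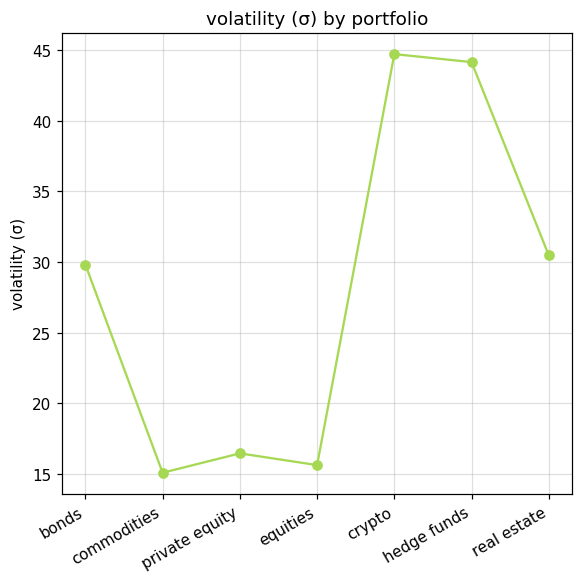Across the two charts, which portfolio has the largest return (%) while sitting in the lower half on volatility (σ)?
Chart 2 median volatility (σ) ≈ 30; below-median portfolios: commodities, private equity, equities. Among those, equities has the highest return (%) (≈ 35).

equities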